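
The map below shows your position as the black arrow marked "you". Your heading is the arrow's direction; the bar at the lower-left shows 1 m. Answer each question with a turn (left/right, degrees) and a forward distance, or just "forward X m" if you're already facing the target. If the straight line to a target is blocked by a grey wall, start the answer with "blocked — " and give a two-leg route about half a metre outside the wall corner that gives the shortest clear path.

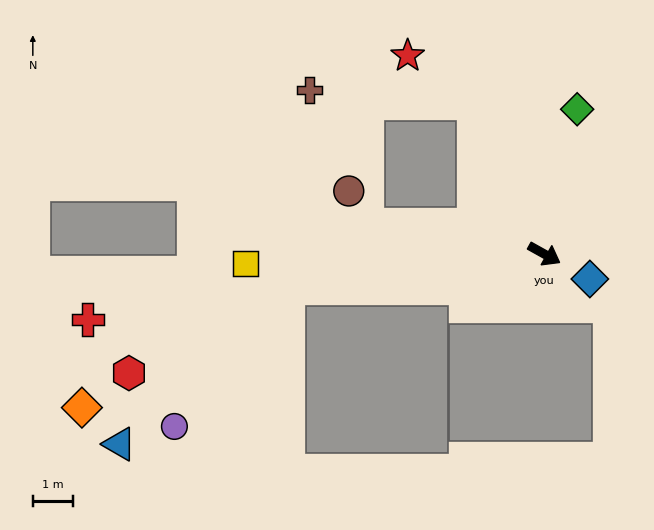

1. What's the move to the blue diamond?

forward 1.3 m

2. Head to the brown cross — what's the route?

blocked — turn left 144°, forward 4.2 m, then turn left 61°, forward 4.1 m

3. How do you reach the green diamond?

turn left 106°, forward 3.7 m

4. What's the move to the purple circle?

blocked — turn right 143°, forward 6.5 m, then turn left 43°, forward 4.5 m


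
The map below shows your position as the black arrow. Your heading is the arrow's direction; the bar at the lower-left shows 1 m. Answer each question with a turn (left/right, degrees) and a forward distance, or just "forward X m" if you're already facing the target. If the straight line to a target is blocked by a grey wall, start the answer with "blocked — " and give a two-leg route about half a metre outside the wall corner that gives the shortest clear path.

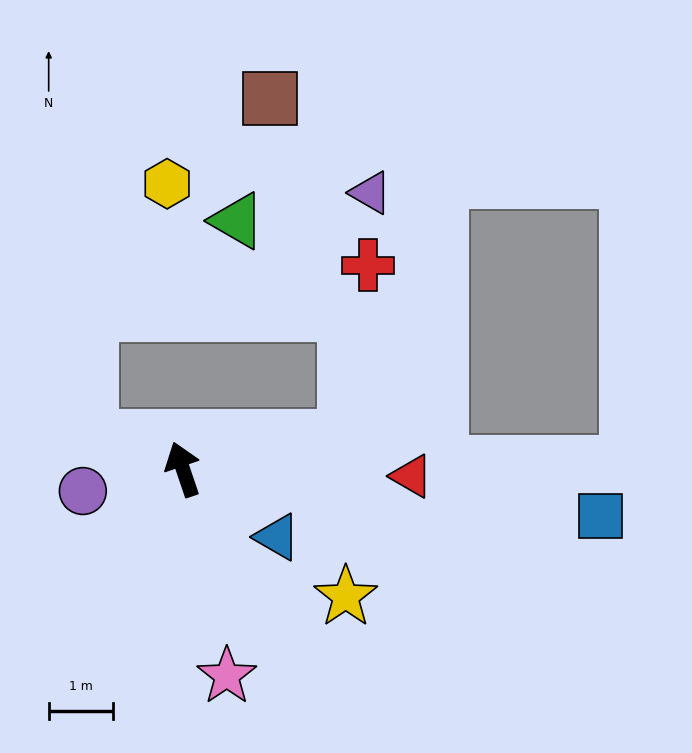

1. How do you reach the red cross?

blocked — turn right 97°, forward 2.6 m, then turn left 71°, forward 2.7 m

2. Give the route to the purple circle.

turn left 84°, forward 1.6 m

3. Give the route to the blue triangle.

turn right 144°, forward 1.8 m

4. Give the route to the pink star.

turn left 173°, forward 3.3 m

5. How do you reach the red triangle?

turn right 110°, forward 3.5 m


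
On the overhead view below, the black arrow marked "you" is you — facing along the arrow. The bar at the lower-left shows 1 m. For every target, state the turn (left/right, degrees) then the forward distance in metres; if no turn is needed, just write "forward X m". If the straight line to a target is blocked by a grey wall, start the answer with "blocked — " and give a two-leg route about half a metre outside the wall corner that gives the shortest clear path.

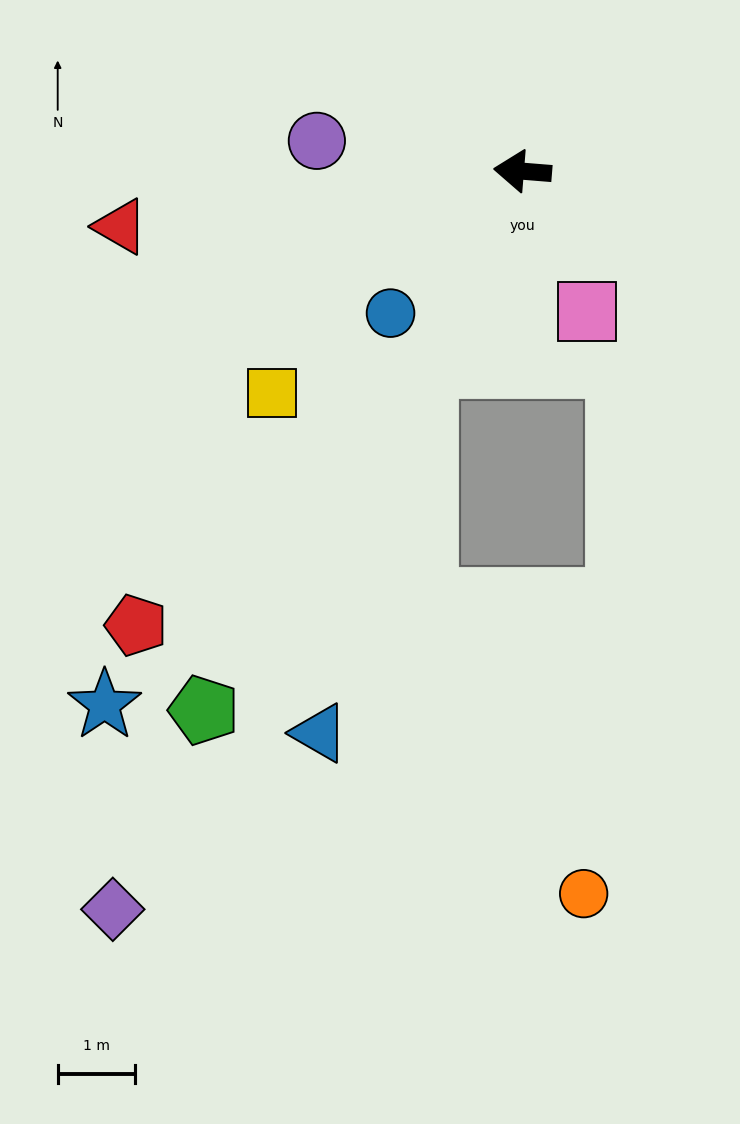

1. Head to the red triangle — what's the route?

turn left 12°, forward 5.2 m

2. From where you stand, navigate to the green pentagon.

turn left 64°, forward 8.1 m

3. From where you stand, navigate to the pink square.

turn left 119°, forward 2.0 m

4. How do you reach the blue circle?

turn left 52°, forward 2.5 m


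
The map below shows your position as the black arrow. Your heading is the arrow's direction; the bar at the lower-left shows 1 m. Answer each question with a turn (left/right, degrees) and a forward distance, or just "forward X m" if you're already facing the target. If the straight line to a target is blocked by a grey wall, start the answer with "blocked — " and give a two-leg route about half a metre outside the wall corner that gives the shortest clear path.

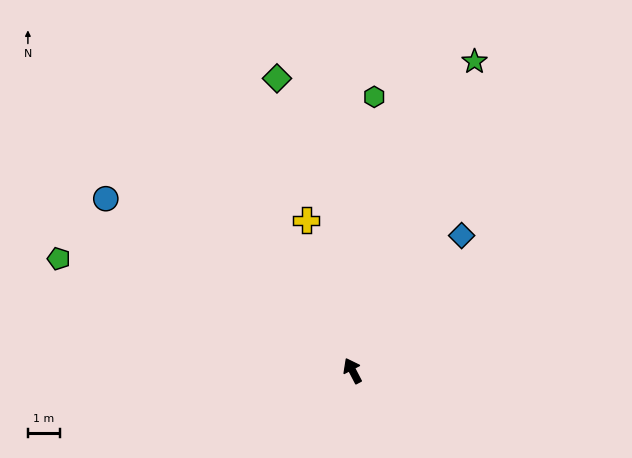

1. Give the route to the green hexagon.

turn right 32°, forward 8.6 m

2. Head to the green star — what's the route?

turn right 49°, forward 10.4 m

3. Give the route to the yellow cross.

turn right 10°, forward 4.9 m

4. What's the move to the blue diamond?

turn right 66°, forward 5.5 m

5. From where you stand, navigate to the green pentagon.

turn left 42°, forward 9.9 m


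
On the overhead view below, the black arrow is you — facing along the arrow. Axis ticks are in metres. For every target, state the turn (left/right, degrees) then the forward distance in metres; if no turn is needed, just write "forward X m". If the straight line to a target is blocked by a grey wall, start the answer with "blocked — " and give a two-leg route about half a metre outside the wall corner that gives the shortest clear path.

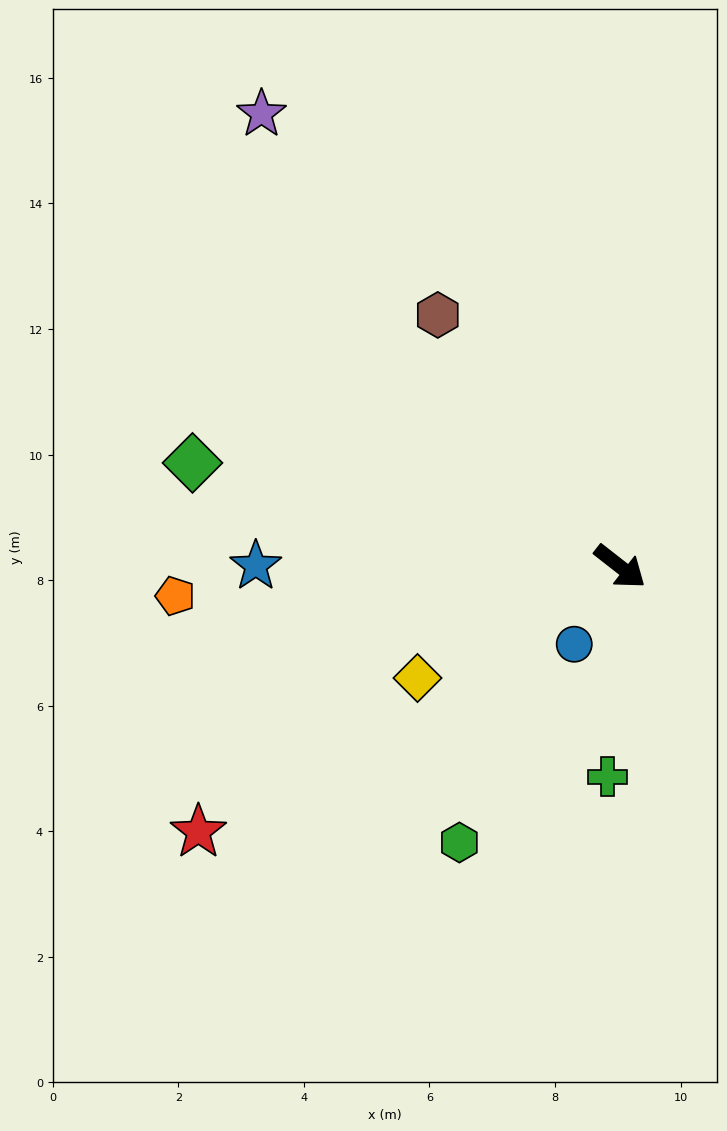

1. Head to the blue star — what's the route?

turn right 142°, forward 5.8 m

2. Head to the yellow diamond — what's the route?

turn right 113°, forward 3.7 m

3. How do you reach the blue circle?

turn right 83°, forward 1.4 m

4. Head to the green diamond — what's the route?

turn right 156°, forward 7.0 m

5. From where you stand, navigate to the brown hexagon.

turn left 164°, forward 4.9 m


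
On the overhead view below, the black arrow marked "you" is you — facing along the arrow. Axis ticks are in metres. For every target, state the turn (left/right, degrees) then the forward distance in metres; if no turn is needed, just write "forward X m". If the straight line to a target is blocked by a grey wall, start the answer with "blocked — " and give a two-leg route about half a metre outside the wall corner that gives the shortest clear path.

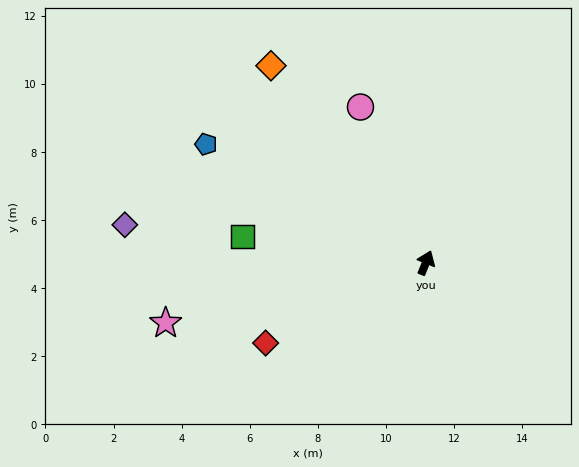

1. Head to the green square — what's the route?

turn left 104°, forward 5.4 m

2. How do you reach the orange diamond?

turn left 60°, forward 7.4 m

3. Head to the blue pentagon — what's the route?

turn left 84°, forward 7.3 m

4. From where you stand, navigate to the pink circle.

turn left 45°, forward 5.0 m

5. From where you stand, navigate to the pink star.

turn left 125°, forward 7.8 m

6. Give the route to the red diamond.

turn left 139°, forward 5.3 m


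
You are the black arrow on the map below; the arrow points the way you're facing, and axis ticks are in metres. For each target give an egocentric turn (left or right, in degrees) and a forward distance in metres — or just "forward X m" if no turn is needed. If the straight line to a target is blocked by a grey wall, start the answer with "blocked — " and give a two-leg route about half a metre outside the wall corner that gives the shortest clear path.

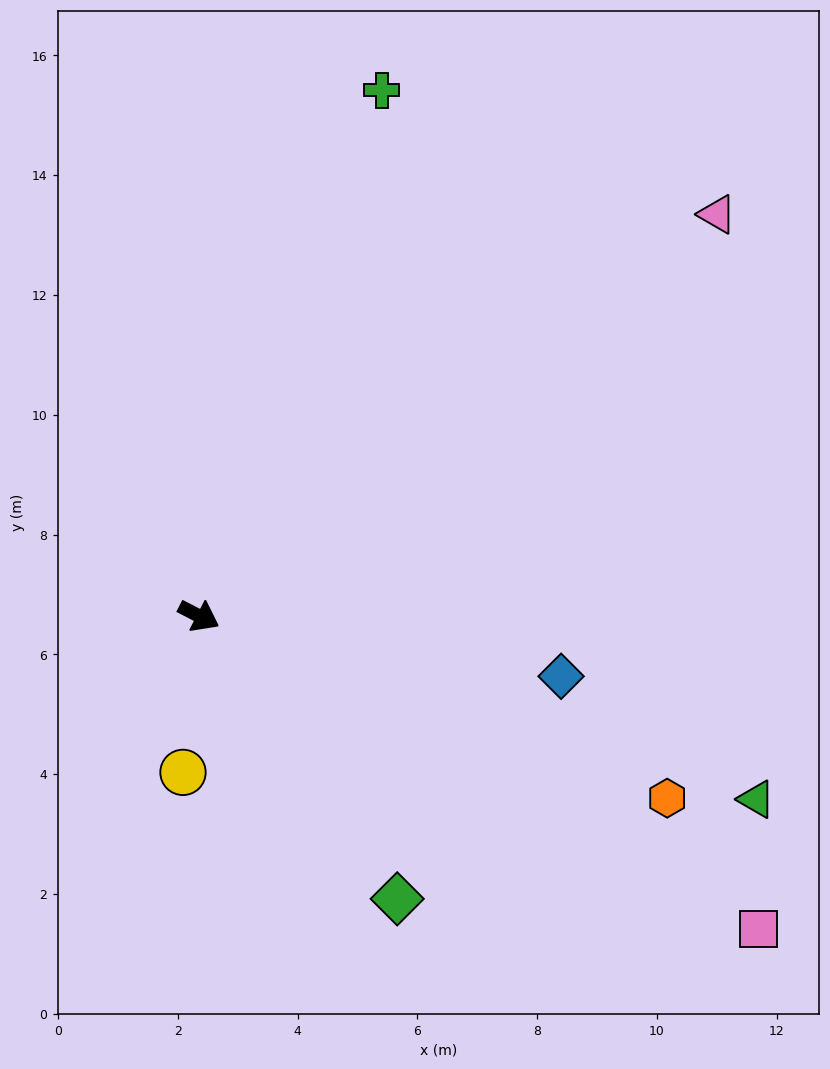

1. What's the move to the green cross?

turn left 98°, forward 9.3 m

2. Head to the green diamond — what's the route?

turn right 28°, forward 5.8 m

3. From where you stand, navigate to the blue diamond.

turn left 18°, forward 6.1 m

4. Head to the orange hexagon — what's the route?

turn left 6°, forward 8.4 m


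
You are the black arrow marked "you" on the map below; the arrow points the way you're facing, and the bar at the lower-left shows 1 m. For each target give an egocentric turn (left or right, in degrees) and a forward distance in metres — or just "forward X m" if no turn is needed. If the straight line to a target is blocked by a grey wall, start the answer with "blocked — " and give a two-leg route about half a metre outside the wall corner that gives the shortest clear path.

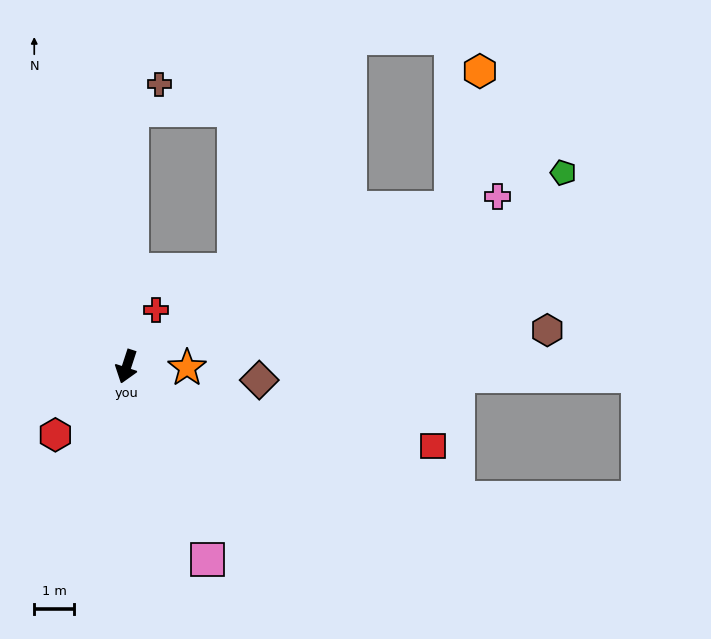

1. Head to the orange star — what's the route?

turn left 107°, forward 1.5 m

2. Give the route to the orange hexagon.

blocked — turn left 134°, forward 9.1 m, then turn left 52°, forward 3.5 m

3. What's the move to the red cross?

turn left 170°, forward 1.6 m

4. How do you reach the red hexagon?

turn right 28°, forward 2.5 m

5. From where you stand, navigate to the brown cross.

blocked — turn right 163°, forward 6.4 m, then turn right 46°, forward 0.9 m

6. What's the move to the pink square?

turn left 41°, forward 5.2 m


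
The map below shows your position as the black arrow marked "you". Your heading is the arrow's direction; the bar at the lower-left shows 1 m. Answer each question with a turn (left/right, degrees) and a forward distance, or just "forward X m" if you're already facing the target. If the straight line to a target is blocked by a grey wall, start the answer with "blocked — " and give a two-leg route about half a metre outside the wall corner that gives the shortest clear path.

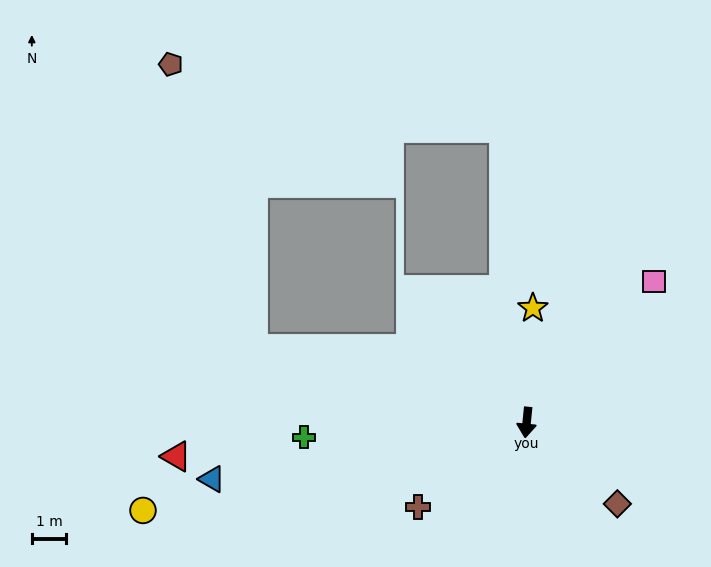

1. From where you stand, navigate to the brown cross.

turn right 46°, forward 4.0 m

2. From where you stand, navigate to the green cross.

turn right 81°, forward 6.5 m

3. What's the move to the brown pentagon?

blocked — turn right 99°, forward 8.2 m, then turn right 59°, forward 8.6 m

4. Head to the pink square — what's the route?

turn left 144°, forward 5.5 m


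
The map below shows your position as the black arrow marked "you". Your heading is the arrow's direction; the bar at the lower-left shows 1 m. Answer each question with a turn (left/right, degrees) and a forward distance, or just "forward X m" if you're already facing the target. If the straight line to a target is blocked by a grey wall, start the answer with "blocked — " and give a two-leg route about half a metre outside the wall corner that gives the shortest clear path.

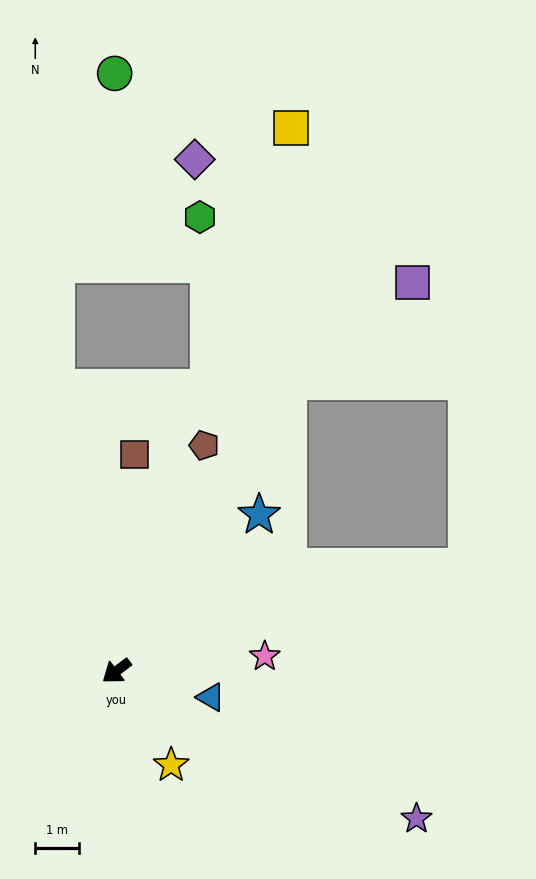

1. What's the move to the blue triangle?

turn left 127°, forward 2.3 m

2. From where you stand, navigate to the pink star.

turn left 149°, forward 3.4 m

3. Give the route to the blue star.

turn right 170°, forward 4.9 m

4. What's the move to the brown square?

turn right 132°, forward 5.0 m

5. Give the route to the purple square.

blocked — turn right 158°, forward 7.8 m, then turn right 20°, forward 3.7 m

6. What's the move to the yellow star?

turn left 83°, forward 2.5 m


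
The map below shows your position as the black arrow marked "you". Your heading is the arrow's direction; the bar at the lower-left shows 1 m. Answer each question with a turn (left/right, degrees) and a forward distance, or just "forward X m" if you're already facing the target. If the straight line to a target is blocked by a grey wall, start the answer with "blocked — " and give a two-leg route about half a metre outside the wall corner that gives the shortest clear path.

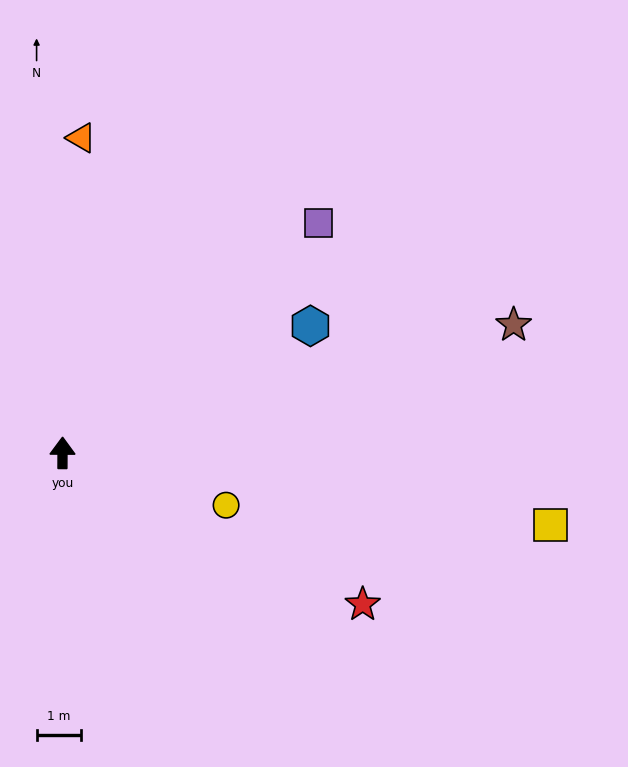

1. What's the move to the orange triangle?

turn right 3°, forward 7.0 m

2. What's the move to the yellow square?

turn right 98°, forward 11.0 m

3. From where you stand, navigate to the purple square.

turn right 48°, forward 7.7 m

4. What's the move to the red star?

turn right 117°, forward 7.5 m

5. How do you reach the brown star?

turn right 74°, forward 10.5 m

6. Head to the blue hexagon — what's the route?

turn right 63°, forward 6.2 m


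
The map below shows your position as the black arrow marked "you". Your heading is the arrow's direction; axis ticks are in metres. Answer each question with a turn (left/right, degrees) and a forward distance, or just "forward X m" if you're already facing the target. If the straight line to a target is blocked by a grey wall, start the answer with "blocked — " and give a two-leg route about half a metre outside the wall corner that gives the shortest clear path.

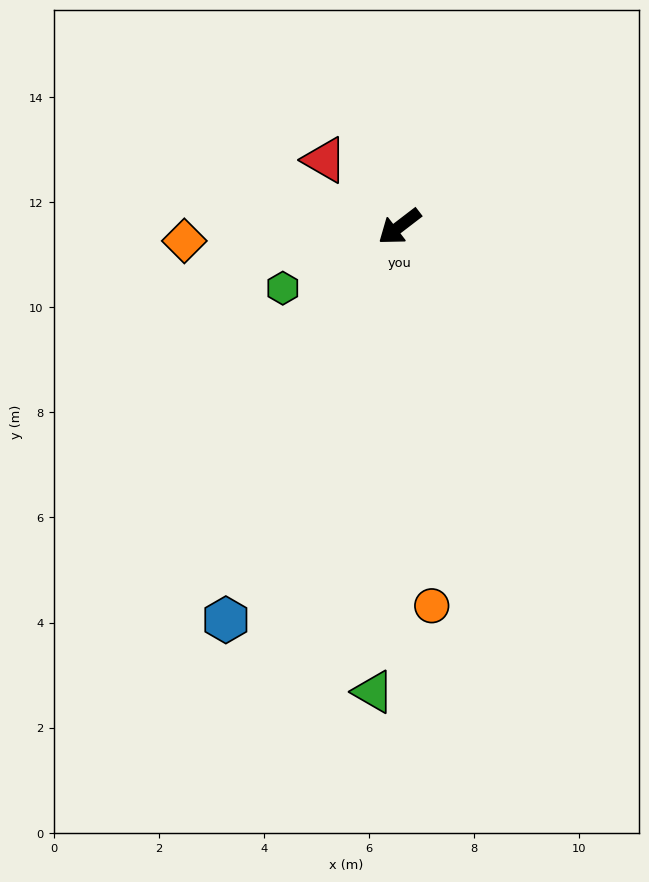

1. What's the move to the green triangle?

turn left 49°, forward 8.9 m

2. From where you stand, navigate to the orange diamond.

turn right 34°, forward 4.1 m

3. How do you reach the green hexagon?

turn right 10°, forward 2.5 m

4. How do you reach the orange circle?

turn left 57°, forward 7.2 m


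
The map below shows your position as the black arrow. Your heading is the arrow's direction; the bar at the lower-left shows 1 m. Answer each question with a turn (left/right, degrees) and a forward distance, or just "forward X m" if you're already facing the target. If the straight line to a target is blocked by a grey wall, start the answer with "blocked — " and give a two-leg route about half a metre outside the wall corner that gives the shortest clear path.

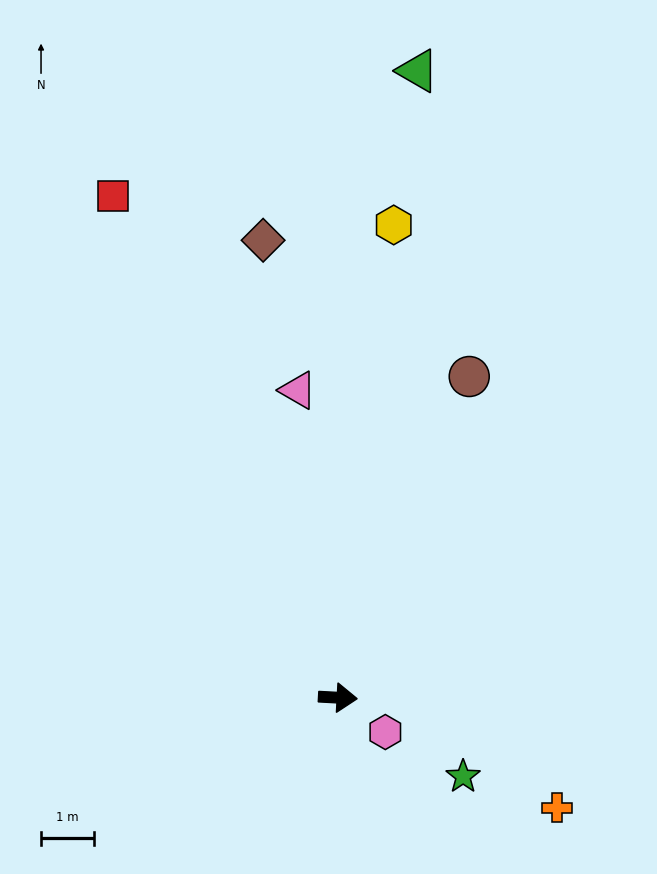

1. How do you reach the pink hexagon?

turn right 33°, forward 1.1 m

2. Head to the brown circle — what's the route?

turn left 71°, forward 6.6 m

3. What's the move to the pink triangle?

turn left 100°, forward 5.9 m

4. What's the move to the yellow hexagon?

turn left 86°, forward 9.0 m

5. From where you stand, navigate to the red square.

turn left 117°, forward 10.4 m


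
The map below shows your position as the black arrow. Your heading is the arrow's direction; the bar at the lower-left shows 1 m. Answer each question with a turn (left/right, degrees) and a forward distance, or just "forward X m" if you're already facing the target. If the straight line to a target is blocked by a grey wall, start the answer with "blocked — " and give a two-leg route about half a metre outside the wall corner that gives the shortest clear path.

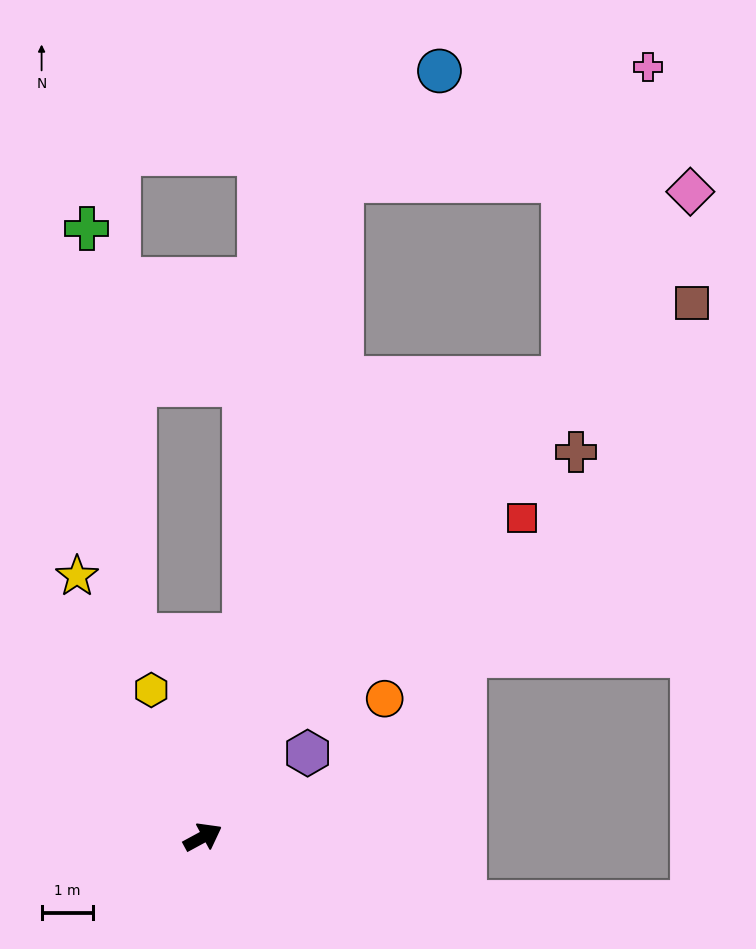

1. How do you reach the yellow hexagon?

turn left 81°, forward 3.0 m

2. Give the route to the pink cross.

blocked — turn left 50°, forward 13.1 m, then turn right 58°, forward 6.4 m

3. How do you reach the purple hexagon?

turn left 10°, forward 2.6 m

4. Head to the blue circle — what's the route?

blocked — turn left 50°, forward 13.1 m, then turn right 30°, forward 2.9 m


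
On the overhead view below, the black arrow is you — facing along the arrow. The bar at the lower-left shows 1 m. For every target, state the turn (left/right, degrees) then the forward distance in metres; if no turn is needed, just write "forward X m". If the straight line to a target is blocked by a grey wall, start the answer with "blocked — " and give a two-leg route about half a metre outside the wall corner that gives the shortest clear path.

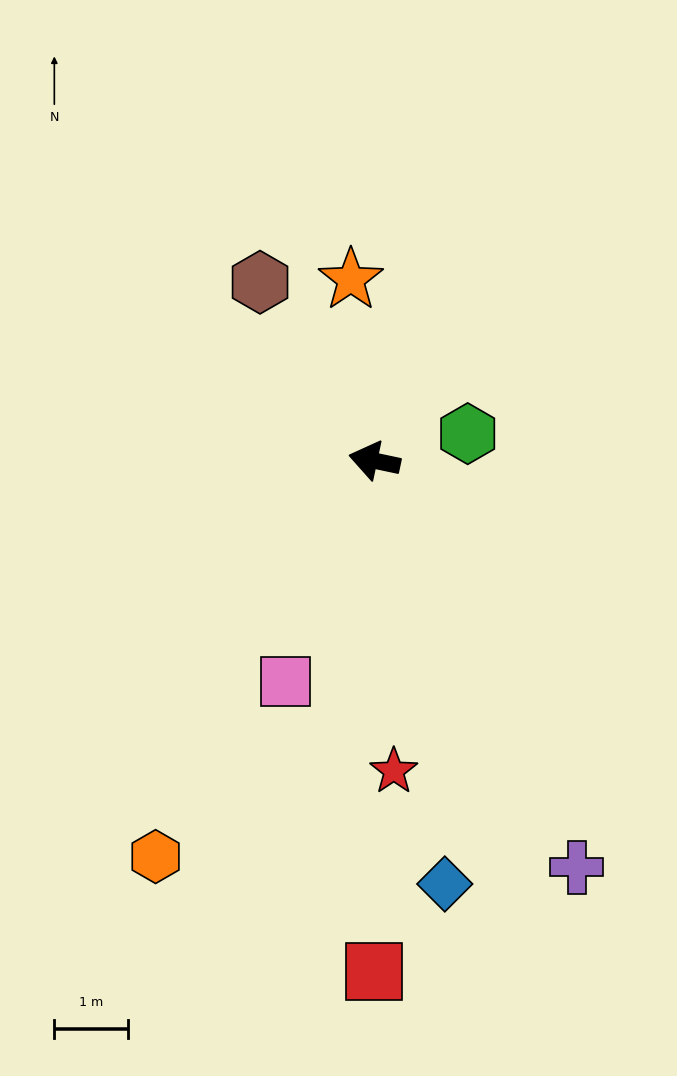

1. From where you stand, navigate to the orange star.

turn right 71°, forward 2.5 m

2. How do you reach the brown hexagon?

turn right 45°, forward 2.9 m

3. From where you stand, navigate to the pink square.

turn left 80°, forward 3.2 m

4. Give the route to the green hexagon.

turn right 152°, forward 1.3 m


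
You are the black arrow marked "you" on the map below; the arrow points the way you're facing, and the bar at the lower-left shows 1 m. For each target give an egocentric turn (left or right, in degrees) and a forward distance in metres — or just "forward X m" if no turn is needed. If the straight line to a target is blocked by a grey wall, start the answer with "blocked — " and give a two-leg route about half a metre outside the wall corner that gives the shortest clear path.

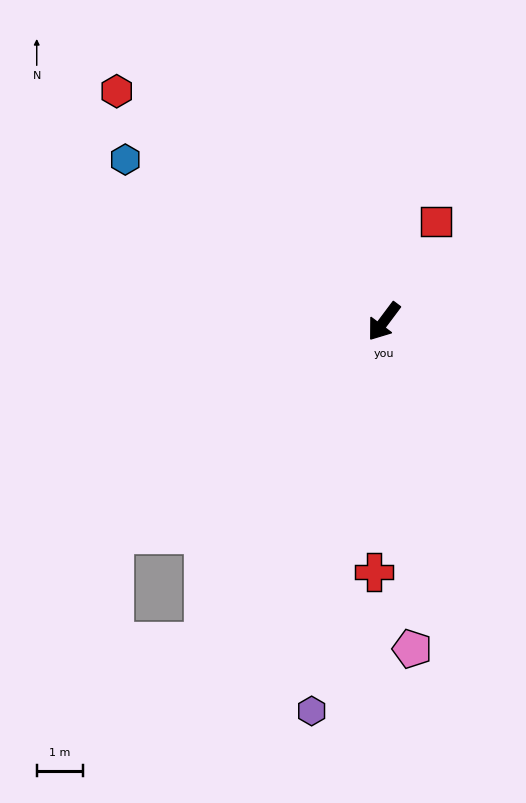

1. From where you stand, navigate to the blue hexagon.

turn right 85°, forward 6.6 m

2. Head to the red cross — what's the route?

turn left 35°, forward 5.4 m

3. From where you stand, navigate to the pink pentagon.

turn left 42°, forward 7.1 m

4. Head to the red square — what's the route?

turn right 171°, forward 2.4 m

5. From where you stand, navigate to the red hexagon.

turn right 94°, forward 7.6 m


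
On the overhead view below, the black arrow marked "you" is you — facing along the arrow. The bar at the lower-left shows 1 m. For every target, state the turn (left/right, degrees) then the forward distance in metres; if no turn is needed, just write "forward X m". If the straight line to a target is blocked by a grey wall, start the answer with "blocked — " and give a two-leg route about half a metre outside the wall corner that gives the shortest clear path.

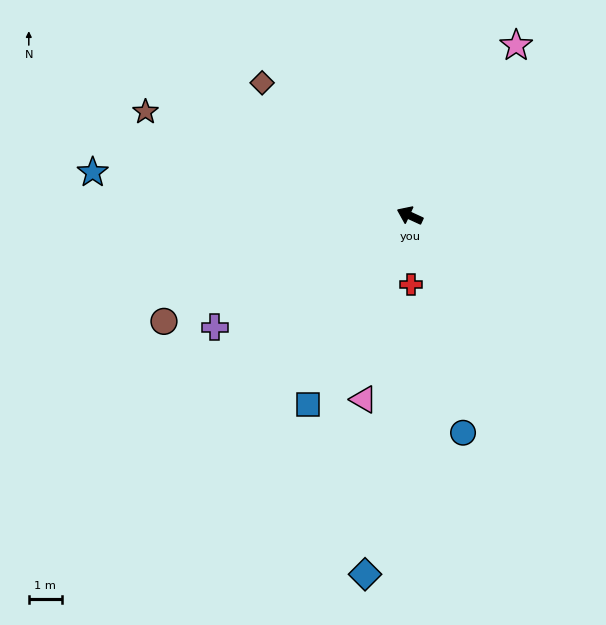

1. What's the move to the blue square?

turn left 86°, forward 6.5 m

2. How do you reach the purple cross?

turn left 55°, forward 6.8 m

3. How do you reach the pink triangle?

turn left 101°, forward 5.8 m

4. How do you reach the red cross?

turn left 116°, forward 2.1 m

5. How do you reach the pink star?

turn right 97°, forward 6.1 m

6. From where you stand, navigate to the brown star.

turn left 3°, forward 8.6 m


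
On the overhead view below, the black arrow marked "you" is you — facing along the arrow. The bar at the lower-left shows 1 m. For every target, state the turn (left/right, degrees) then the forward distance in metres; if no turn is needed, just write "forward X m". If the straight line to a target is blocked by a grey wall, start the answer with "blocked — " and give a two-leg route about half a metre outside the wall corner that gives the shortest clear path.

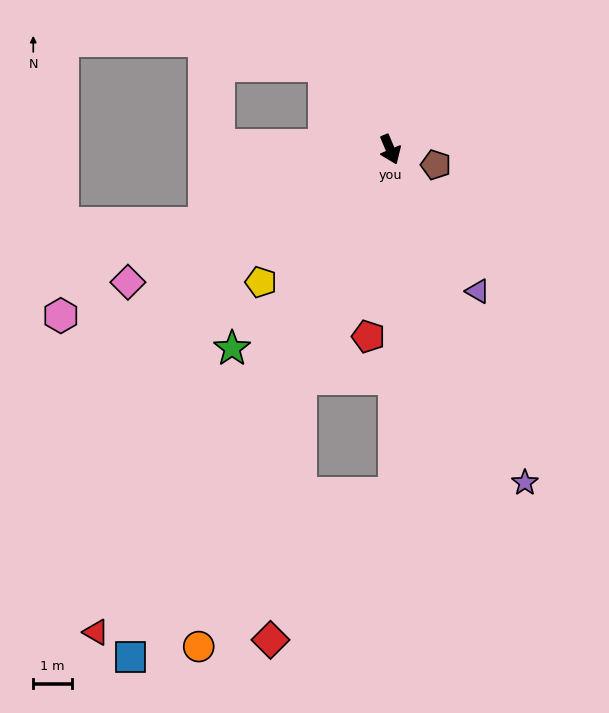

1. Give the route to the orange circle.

turn right 44°, forward 13.8 m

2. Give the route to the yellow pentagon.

turn right 67°, forward 4.8 m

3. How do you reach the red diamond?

blocked — turn right 44°, forward 6.4 m, then turn left 15°, forward 6.8 m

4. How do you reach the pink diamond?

turn right 86°, forward 7.6 m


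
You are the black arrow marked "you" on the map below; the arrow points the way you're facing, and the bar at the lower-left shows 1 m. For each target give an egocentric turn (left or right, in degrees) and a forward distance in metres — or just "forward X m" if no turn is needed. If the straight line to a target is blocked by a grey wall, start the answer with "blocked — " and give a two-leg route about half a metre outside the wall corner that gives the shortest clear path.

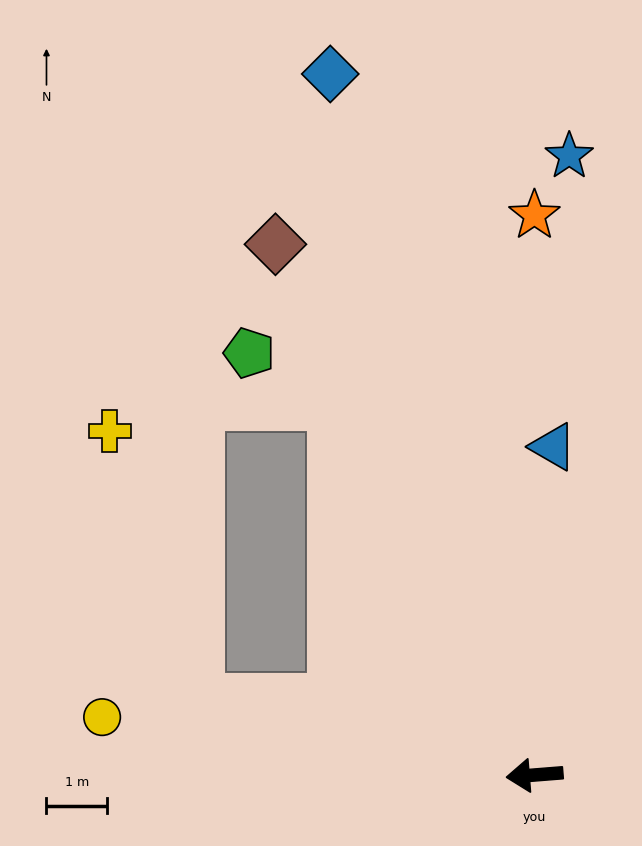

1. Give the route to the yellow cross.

blocked — turn right 17°, forward 5.7 m, then turn right 59°, forward 4.7 m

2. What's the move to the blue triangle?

turn right 98°, forward 5.4 m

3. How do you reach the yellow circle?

turn right 12°, forward 7.2 m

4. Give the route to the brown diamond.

turn right 69°, forward 9.7 m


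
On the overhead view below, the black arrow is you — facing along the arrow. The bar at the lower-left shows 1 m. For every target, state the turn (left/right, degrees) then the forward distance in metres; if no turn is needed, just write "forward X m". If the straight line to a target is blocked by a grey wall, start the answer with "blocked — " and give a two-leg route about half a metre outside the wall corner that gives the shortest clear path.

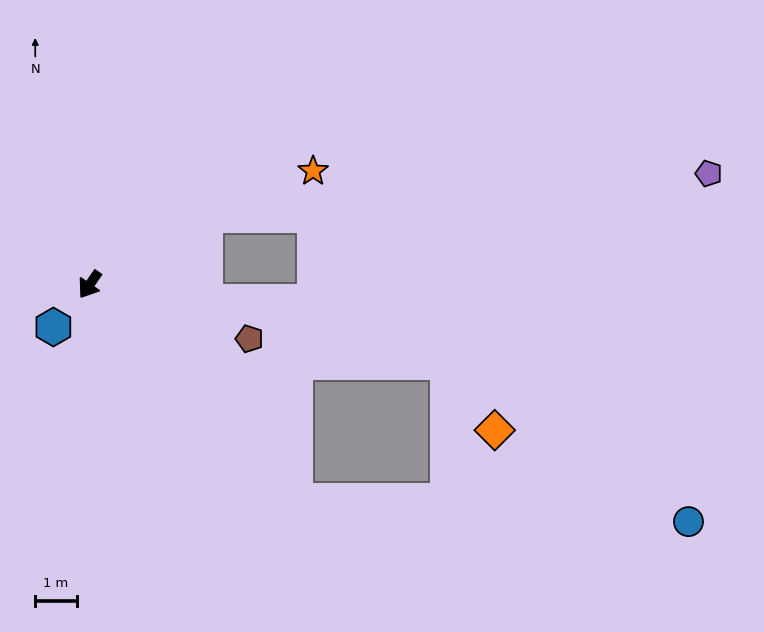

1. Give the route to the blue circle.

blocked — turn left 78°, forward 7.2 m, then turn left 43°, forward 9.5 m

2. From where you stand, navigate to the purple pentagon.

blocked — turn left 155°, forward 3.3 m, then turn right 26°, forward 12.2 m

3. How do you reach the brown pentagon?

turn left 106°, forward 4.1 m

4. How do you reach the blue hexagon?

turn right 6°, forward 1.3 m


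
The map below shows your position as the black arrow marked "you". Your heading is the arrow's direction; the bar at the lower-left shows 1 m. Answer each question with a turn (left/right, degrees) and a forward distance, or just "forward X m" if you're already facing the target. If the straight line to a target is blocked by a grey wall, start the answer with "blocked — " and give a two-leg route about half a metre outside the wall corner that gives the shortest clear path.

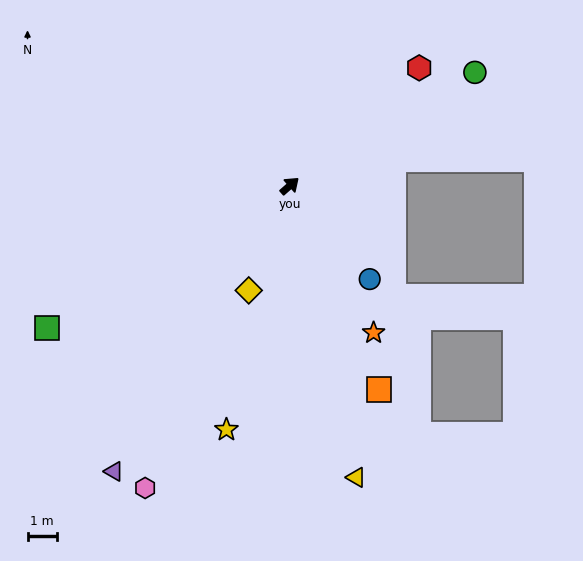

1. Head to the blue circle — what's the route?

turn right 91°, forward 4.2 m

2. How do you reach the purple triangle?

turn right 163°, forward 11.4 m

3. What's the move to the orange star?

turn right 102°, forward 5.7 m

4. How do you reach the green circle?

turn right 10°, forward 7.4 m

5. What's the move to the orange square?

turn right 108°, forward 7.5 m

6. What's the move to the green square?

turn left 169°, forward 9.6 m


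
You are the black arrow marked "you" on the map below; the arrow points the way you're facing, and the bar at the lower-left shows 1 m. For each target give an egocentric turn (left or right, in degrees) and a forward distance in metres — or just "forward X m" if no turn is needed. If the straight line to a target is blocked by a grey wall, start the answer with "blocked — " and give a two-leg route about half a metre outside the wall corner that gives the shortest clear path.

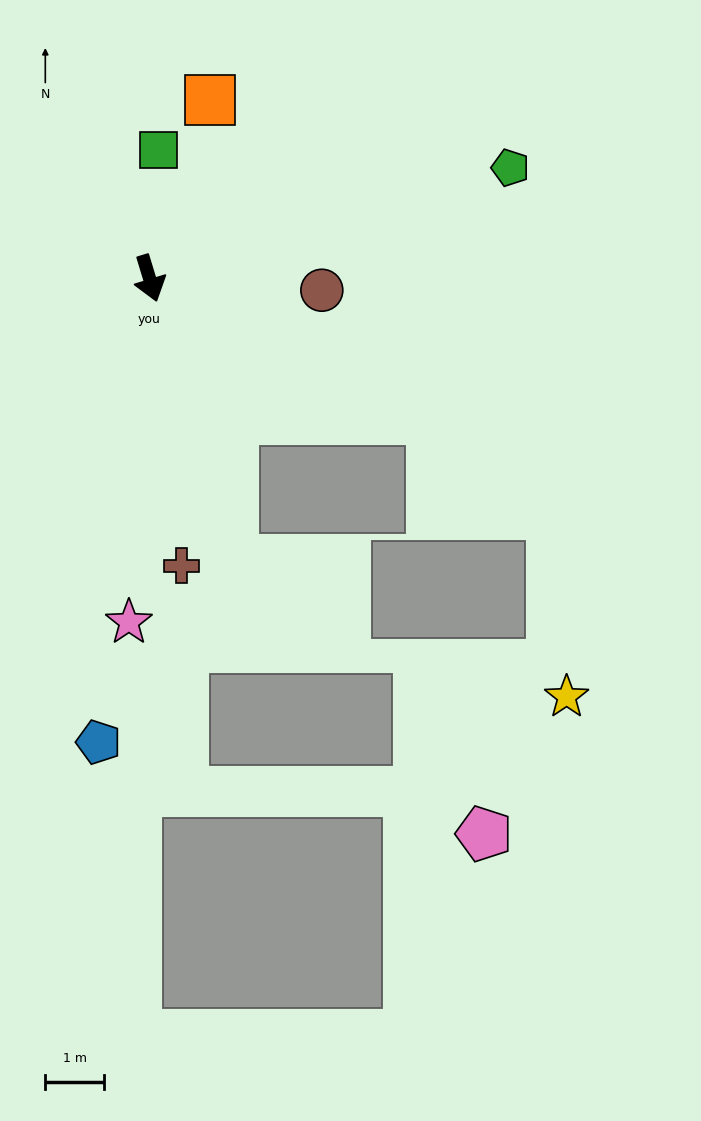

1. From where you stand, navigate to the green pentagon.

turn left 90°, forward 6.4 m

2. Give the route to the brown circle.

turn left 69°, forward 2.9 m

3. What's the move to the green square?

turn left 159°, forward 2.2 m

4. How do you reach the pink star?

turn right 20°, forward 5.9 m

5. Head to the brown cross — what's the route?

turn right 11°, forward 4.9 m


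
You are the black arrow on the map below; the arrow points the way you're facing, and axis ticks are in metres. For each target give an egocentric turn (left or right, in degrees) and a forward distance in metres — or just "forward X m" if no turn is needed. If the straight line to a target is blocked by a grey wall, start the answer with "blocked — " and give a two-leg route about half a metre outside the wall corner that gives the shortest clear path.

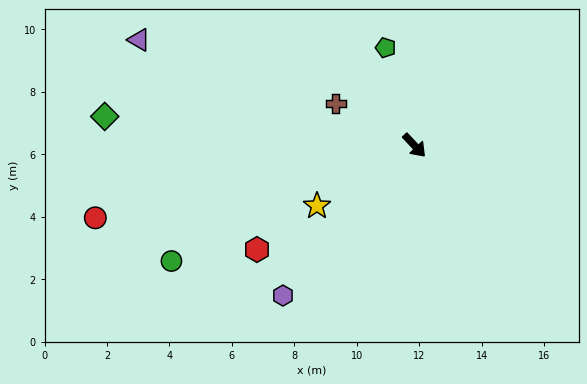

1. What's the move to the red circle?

turn right 120°, forward 10.5 m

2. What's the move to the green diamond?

turn right 139°, forward 10.0 m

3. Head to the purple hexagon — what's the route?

turn right 84°, forward 6.4 m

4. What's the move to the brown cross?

turn right 161°, forward 2.9 m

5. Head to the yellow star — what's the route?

turn right 101°, forward 3.7 m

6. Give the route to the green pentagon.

turn left 153°, forward 3.3 m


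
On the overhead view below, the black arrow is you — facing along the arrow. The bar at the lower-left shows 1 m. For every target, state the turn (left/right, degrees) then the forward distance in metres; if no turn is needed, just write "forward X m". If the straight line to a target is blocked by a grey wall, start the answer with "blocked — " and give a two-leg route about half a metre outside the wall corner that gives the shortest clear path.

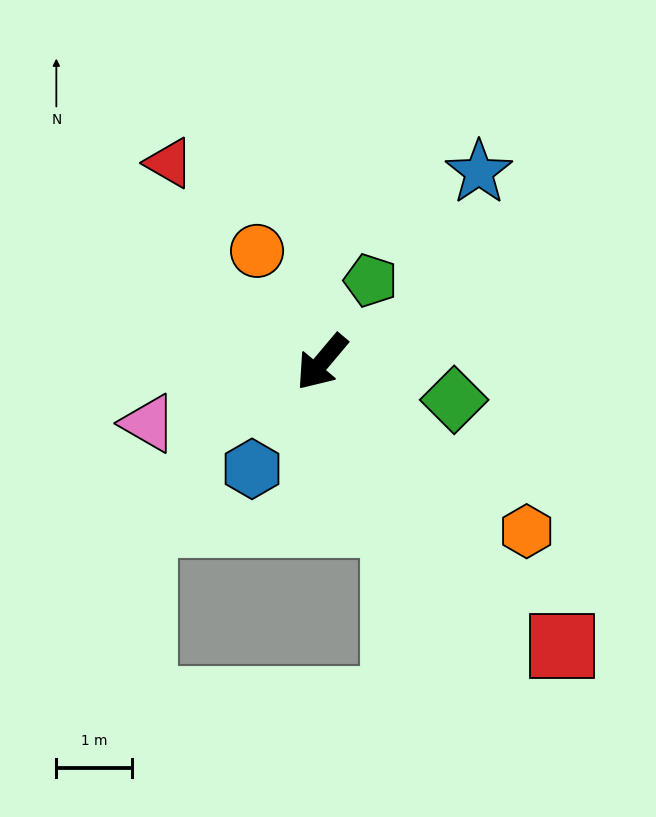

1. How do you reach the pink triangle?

turn right 31°, forward 2.4 m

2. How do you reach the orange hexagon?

turn left 91°, forward 3.5 m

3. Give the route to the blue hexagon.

turn left 7°, forward 1.7 m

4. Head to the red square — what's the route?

turn left 80°, forward 4.9 m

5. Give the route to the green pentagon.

turn right 171°, forward 1.3 m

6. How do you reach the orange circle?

turn right 110°, forward 1.7 m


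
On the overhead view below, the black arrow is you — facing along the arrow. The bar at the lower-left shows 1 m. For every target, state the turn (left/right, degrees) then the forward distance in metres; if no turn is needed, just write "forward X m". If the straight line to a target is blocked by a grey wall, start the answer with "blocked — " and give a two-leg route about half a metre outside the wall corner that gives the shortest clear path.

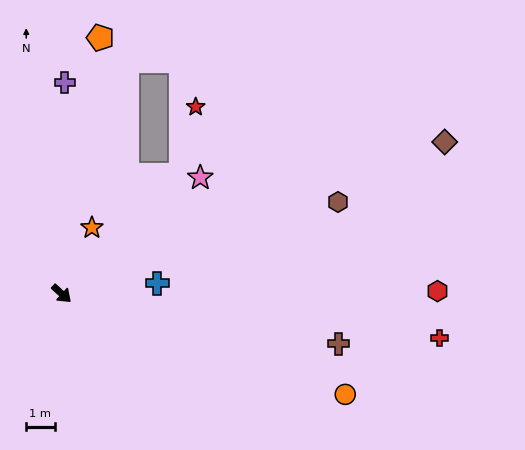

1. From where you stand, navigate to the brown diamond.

turn left 64°, forward 14.5 m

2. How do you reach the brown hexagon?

turn left 61°, forward 10.2 m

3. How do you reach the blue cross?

turn left 48°, forward 3.4 m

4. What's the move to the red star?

blocked — turn left 87°, forward 5.9 m, then turn left 33°, forward 2.4 m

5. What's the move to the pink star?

turn left 82°, forward 6.4 m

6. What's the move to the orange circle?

turn left 23°, forward 10.6 m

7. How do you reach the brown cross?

turn left 32°, forward 9.9 m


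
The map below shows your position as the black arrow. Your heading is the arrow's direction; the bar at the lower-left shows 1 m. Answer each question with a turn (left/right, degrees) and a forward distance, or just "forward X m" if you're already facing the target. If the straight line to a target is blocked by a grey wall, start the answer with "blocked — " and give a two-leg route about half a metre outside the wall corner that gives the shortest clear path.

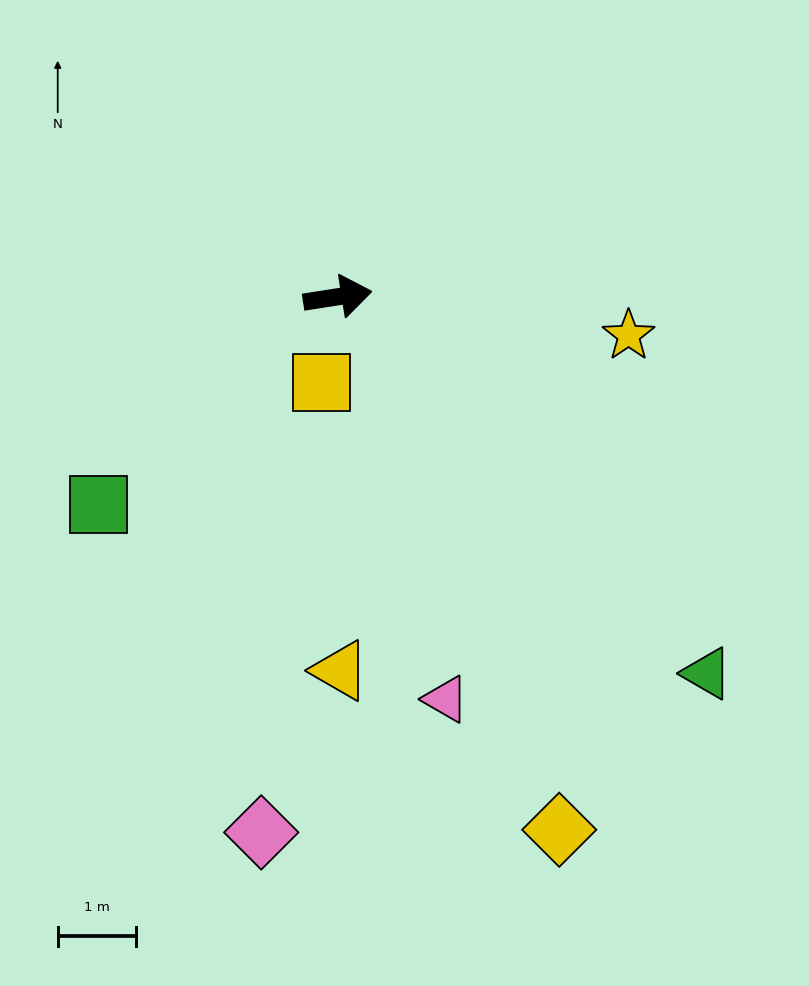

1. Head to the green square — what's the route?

turn right 148°, forward 4.0 m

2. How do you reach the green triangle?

turn right 54°, forward 6.7 m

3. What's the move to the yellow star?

turn right 16°, forward 3.7 m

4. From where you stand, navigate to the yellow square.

turn right 109°, forward 1.1 m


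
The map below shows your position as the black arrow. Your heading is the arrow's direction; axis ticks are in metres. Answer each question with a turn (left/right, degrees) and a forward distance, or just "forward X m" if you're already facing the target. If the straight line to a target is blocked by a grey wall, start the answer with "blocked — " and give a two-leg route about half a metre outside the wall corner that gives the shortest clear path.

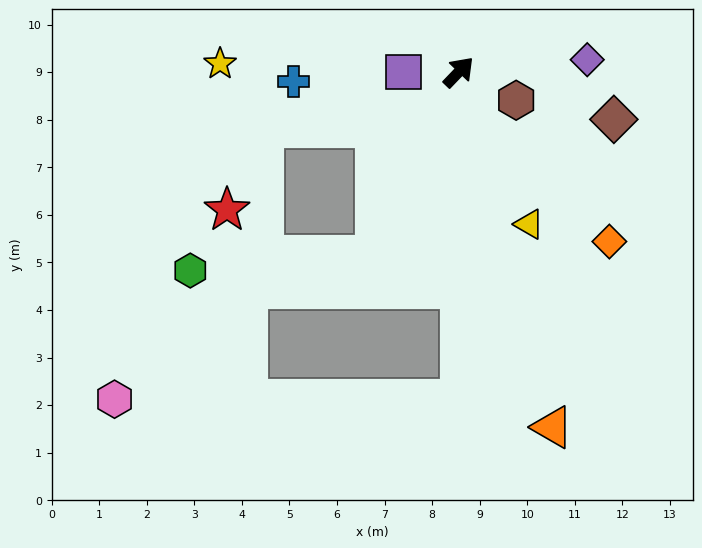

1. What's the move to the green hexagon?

blocked — turn right 161°, forward 4.2 m, then turn right 60°, forward 3.9 m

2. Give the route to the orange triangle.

turn right 121°, forward 7.7 m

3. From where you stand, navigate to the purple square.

turn left 134°, forward 1.2 m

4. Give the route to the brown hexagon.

turn right 72°, forward 1.3 m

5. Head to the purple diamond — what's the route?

turn right 41°, forward 2.7 m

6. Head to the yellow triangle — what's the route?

turn right 111°, forward 3.5 m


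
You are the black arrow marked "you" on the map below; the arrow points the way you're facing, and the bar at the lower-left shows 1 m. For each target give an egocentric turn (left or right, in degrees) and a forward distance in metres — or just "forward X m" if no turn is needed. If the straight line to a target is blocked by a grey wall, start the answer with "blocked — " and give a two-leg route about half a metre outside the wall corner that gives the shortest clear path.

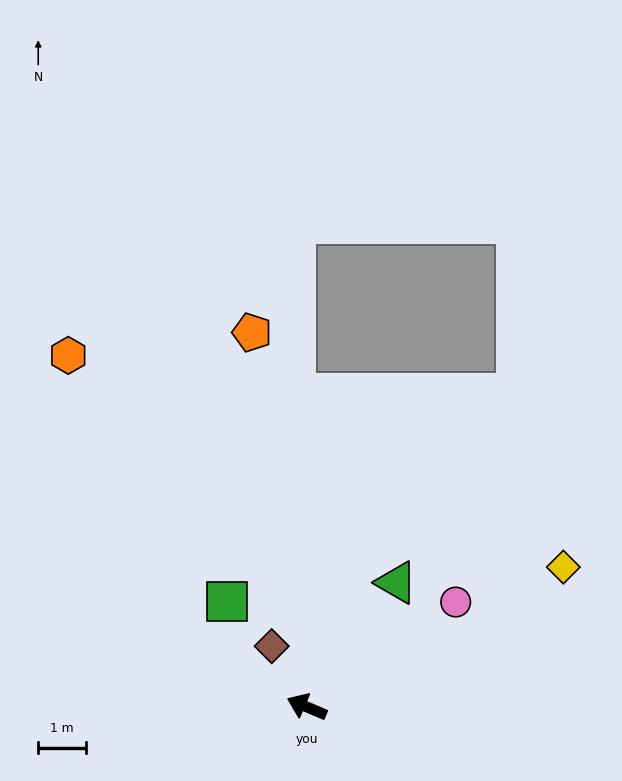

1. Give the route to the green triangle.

turn right 103°, forward 3.2 m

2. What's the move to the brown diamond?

turn right 37°, forward 1.5 m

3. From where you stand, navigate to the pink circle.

turn right 122°, forward 3.8 m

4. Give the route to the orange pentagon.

turn right 59°, forward 8.0 m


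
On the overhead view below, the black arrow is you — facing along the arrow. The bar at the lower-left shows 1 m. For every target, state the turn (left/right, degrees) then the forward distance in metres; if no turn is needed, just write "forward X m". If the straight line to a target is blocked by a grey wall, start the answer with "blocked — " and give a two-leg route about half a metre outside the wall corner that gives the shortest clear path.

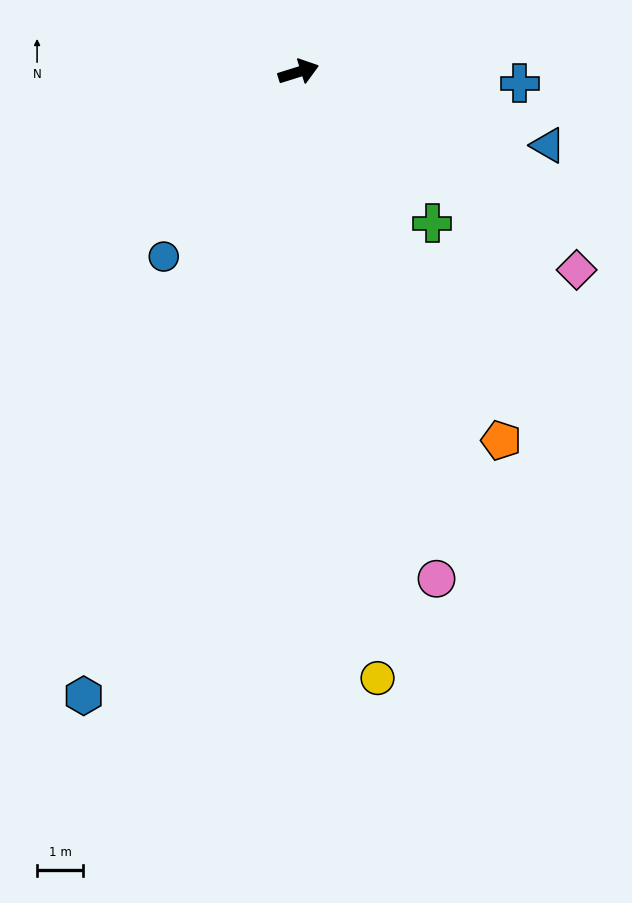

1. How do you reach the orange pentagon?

turn right 79°, forward 9.2 m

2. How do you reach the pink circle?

turn right 92°, forward 11.4 m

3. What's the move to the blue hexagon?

turn right 126°, forward 14.4 m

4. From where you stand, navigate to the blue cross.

turn right 20°, forward 4.8 m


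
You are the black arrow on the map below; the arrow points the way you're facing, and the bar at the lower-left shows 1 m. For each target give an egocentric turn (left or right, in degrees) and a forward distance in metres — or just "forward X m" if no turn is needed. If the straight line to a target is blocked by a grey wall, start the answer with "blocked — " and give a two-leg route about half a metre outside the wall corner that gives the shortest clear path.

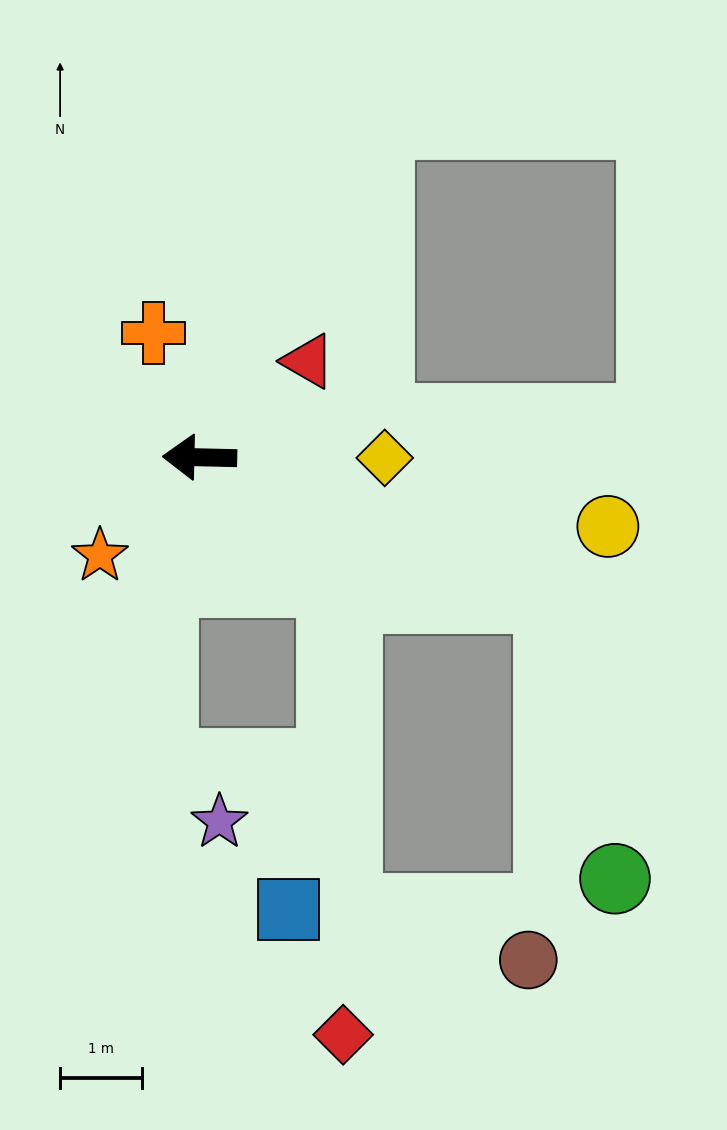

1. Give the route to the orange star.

turn left 46°, forward 1.7 m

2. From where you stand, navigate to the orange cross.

turn right 68°, forward 1.6 m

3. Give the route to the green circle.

blocked — turn left 159°, forward 4.6 m, then turn right 54°, forward 3.5 m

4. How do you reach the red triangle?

turn right 137°, forward 1.8 m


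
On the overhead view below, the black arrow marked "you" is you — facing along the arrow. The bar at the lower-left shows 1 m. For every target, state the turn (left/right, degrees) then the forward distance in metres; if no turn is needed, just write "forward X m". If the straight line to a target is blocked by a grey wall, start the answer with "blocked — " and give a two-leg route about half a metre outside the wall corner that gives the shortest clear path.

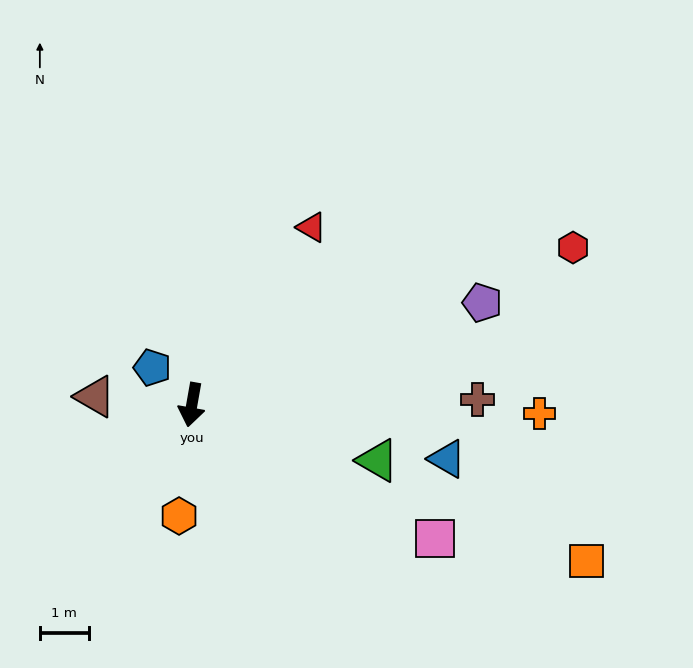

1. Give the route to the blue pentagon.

turn right 123°, forward 1.1 m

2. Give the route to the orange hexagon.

turn left 3°, forward 2.3 m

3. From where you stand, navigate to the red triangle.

turn left 156°, forward 4.4 m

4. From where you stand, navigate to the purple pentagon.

turn left 119°, forward 6.3 m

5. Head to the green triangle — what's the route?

turn left 83°, forward 4.0 m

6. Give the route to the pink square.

turn left 71°, forward 5.7 m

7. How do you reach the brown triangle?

turn right 85°, forward 2.0 m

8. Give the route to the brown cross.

turn left 101°, forward 5.9 m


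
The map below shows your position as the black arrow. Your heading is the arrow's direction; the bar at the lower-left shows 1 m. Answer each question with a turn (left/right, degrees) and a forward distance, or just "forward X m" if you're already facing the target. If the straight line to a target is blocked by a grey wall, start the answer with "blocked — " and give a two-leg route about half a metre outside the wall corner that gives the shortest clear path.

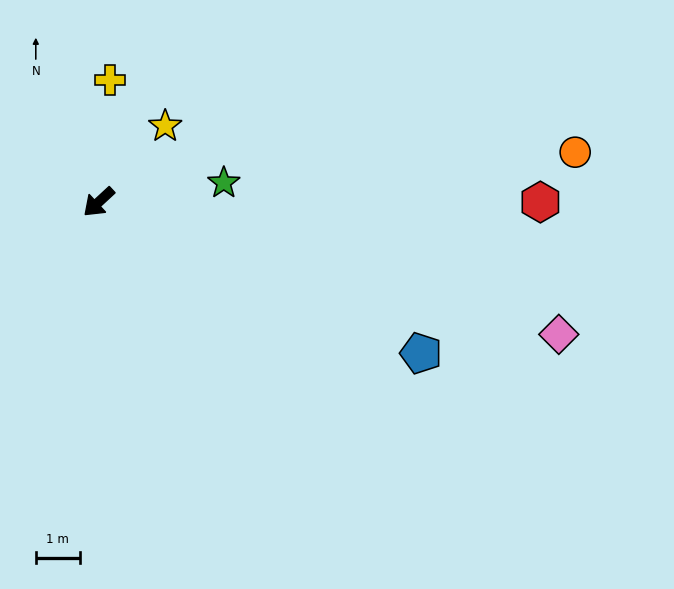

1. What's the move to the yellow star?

turn right 174°, forward 2.3 m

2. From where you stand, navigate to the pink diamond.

turn left 121°, forward 10.9 m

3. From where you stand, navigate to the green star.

turn left 146°, forward 2.9 m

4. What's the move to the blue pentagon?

turn left 112°, forward 8.1 m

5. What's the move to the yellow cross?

turn right 138°, forward 2.8 m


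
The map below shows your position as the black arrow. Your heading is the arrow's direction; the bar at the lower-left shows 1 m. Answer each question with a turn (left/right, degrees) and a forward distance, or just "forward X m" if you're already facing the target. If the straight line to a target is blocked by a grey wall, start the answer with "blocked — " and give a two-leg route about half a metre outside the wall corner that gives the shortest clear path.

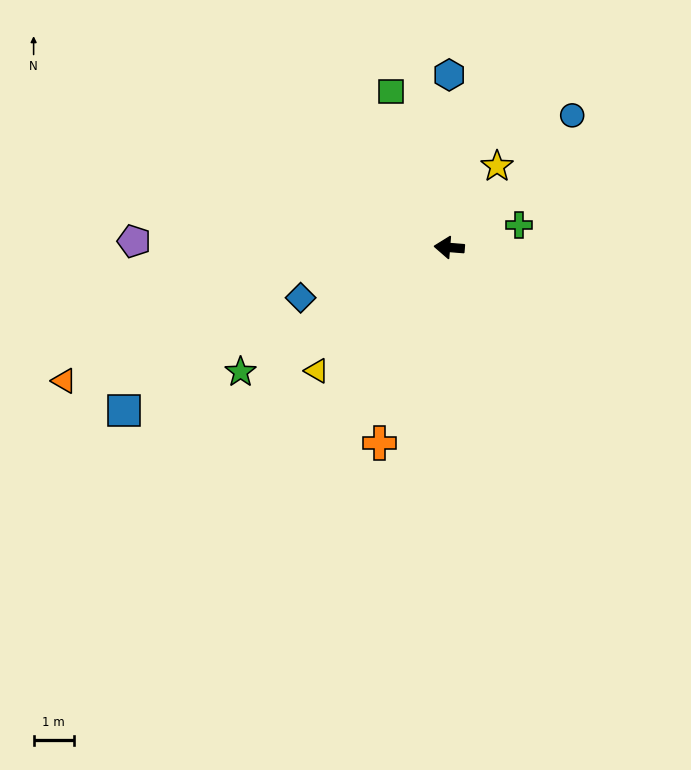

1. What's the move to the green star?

turn left 35°, forward 6.0 m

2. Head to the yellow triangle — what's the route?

turn left 48°, forward 4.5 m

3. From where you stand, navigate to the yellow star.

turn right 116°, forward 2.3 m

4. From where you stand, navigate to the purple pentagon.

turn left 3°, forward 7.8 m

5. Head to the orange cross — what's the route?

turn left 75°, forward 5.1 m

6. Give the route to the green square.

turn right 65°, forward 4.1 m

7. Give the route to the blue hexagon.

turn right 85°, forward 4.3 m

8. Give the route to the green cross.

turn right 158°, forward 1.8 m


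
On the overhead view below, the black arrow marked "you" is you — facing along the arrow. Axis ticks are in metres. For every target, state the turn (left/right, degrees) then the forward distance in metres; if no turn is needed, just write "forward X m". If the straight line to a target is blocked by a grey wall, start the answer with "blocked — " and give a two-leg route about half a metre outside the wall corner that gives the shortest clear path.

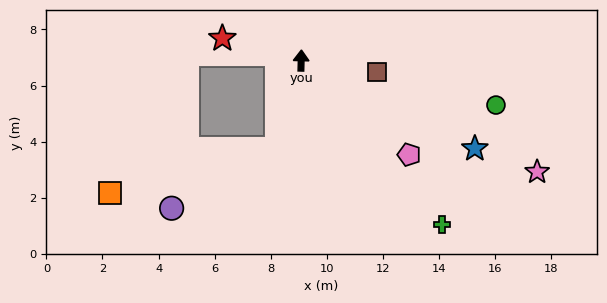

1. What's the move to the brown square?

turn right 97°, forward 2.7 m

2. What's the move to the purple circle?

blocked — turn left 166°, forward 3.3 m, then turn right 45°, forward 4.3 m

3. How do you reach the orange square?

blocked — turn left 166°, forward 3.3 m, then turn right 60°, forward 6.1 m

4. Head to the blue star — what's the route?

turn right 115°, forward 6.9 m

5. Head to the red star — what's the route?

turn left 76°, forward 2.9 m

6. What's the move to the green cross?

turn right 138°, forward 7.7 m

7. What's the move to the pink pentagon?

turn right 130°, forward 5.1 m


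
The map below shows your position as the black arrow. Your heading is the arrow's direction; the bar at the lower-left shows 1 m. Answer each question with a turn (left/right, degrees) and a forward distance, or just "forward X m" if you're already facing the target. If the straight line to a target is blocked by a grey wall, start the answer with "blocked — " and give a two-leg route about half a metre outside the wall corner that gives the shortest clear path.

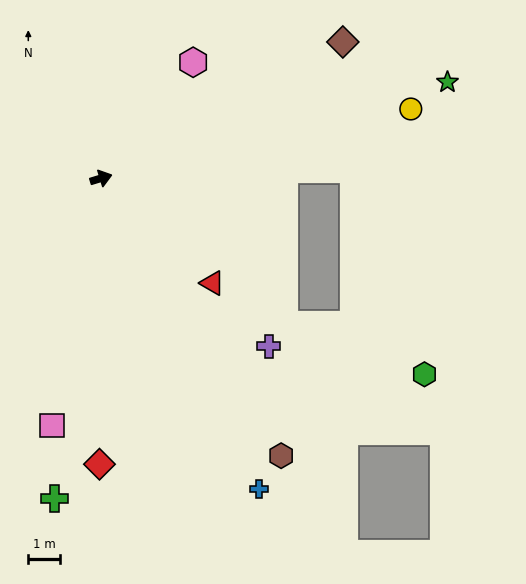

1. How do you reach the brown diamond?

turn left 12°, forward 8.8 m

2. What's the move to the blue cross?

turn right 80°, forward 11.0 m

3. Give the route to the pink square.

turn right 118°, forward 8.0 m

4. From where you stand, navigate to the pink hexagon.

turn left 35°, forward 4.7 m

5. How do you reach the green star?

forward 11.4 m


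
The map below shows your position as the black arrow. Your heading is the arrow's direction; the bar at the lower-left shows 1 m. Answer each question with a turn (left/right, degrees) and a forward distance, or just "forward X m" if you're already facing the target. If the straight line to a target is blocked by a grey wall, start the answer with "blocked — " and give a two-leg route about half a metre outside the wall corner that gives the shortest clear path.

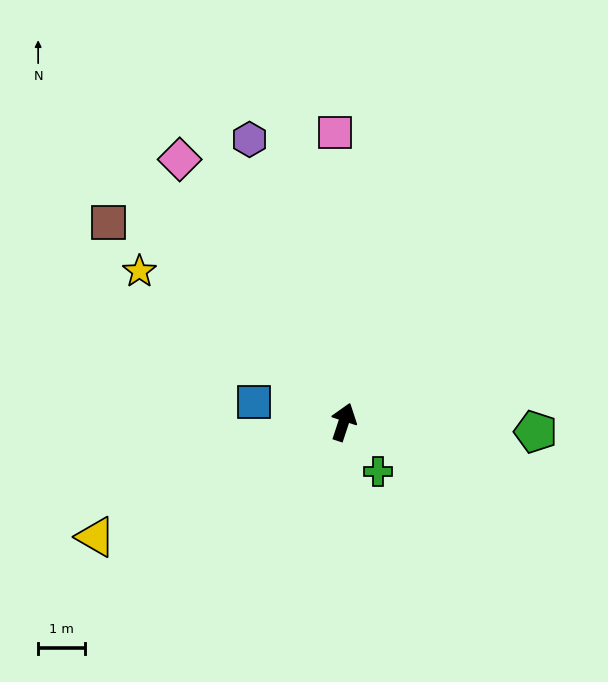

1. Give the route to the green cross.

turn right 127°, forward 1.3 m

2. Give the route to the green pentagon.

turn right 75°, forward 4.1 m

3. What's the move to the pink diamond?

turn left 50°, forward 6.7 m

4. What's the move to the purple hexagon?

turn left 37°, forward 6.4 m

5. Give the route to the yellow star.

turn left 72°, forward 5.5 m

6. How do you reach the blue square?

turn left 96°, forward 2.0 m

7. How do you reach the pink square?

turn left 20°, forward 6.2 m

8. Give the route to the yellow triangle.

turn left 133°, forward 5.9 m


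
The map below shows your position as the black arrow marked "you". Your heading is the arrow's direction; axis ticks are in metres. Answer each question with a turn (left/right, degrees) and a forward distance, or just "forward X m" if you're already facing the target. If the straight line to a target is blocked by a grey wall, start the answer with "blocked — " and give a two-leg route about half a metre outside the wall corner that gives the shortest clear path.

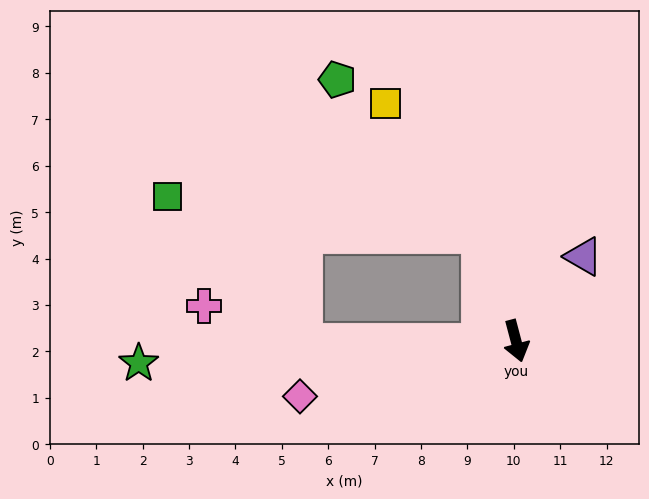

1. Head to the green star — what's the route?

turn right 101°, forward 8.1 m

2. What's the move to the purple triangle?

turn left 127°, forward 2.3 m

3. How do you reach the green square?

blocked — turn right 104°, forward 4.6 m, then turn right 48°, forward 4.3 m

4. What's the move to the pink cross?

blocked — turn right 104°, forward 4.6 m, then turn right 21°, forward 2.3 m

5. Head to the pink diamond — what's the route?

turn right 90°, forward 4.8 m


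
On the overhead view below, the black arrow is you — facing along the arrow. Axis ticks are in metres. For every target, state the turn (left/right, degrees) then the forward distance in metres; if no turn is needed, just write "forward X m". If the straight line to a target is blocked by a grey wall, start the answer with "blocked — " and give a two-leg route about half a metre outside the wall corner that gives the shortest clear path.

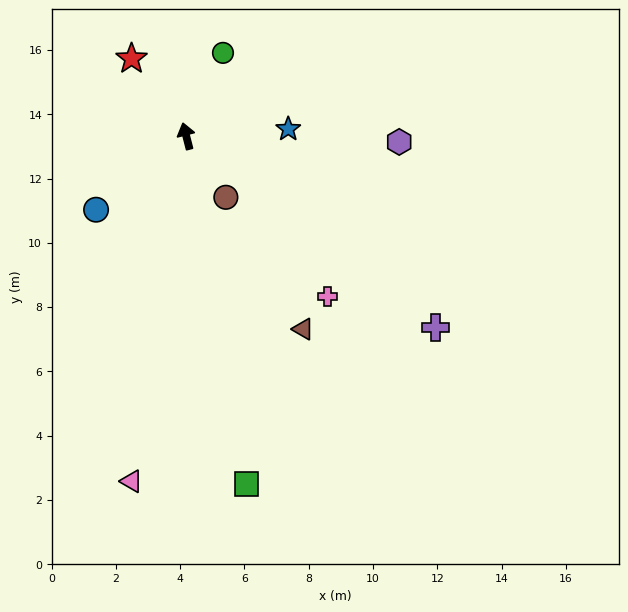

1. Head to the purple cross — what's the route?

turn right 142°, forward 9.8 m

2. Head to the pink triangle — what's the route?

turn left 157°, forward 10.9 m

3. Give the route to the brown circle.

turn right 161°, forward 2.3 m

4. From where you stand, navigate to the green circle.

turn right 38°, forward 2.8 m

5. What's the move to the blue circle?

turn left 115°, forward 3.6 m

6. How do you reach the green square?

turn left 176°, forward 11.0 m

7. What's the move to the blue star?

turn right 100°, forward 3.2 m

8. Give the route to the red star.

turn left 21°, forward 3.0 m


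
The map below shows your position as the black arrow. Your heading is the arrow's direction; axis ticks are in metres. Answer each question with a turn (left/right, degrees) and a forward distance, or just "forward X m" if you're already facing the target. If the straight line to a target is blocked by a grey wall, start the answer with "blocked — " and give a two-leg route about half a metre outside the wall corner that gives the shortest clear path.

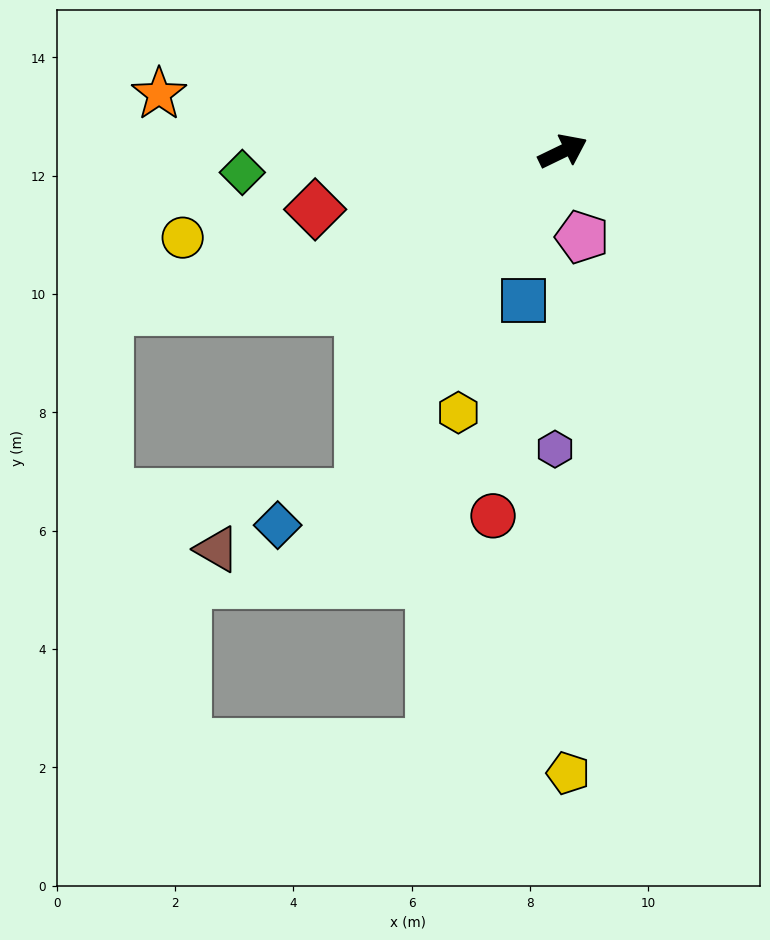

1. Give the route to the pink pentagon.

turn right 103°, forward 1.5 m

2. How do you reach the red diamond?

turn left 167°, forward 4.3 m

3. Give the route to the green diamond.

turn left 158°, forward 5.4 m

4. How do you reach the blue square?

turn right 131°, forward 2.6 m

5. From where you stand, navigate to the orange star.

turn left 146°, forward 6.9 m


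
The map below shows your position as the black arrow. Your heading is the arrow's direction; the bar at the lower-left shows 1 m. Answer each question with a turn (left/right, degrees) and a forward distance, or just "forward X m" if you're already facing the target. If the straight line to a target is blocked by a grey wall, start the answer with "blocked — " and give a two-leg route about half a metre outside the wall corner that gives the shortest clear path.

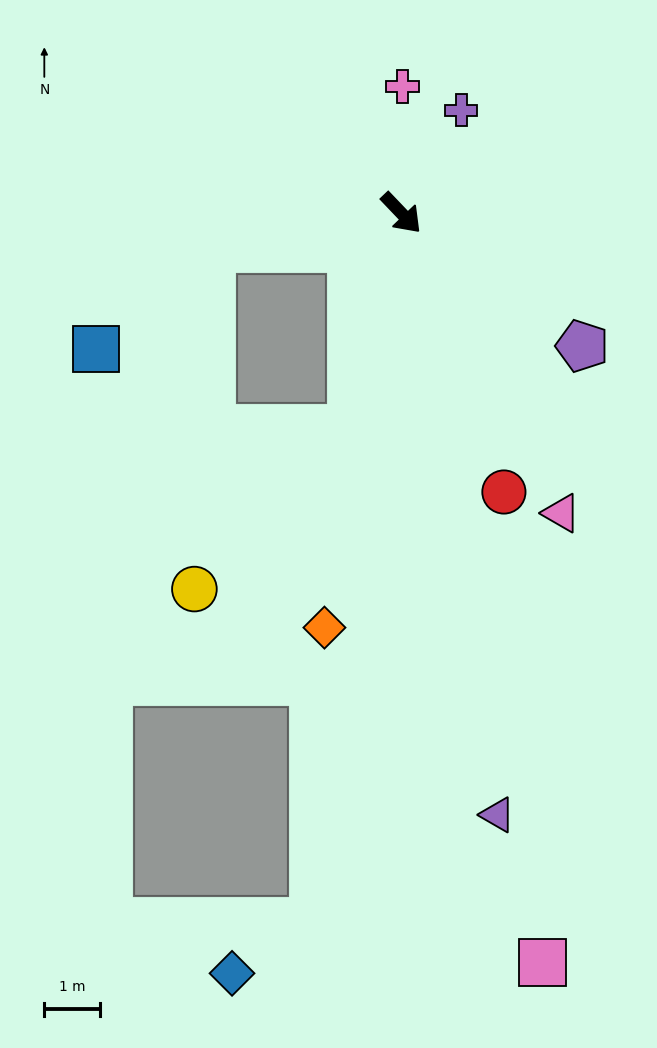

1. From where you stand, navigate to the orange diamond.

turn right 54°, forward 7.6 m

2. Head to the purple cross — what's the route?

turn left 106°, forward 2.1 m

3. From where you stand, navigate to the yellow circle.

blocked — turn right 57°, forward 4.0 m, then turn right 31°, forward 4.0 m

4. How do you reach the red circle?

turn right 23°, forward 5.4 m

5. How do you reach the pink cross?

turn left 136°, forward 2.3 m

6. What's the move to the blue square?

blocked — turn right 123°, forward 3.5 m, then turn left 30°, forward 2.8 m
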